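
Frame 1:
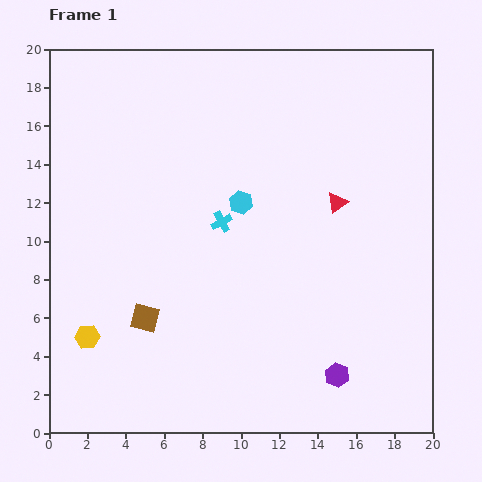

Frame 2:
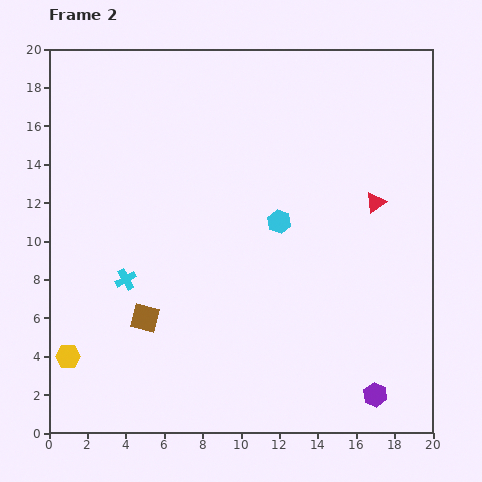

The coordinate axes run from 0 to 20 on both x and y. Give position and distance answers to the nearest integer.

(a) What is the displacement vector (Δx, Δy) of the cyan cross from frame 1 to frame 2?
(-5, -3)

The cyan cross was at (9, 11) in frame 1 and (4, 8) in frame 2.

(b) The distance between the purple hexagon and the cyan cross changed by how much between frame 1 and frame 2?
+4

Distance in frame 1: 10. Distance in frame 2: 14.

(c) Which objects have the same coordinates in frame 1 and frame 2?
the brown square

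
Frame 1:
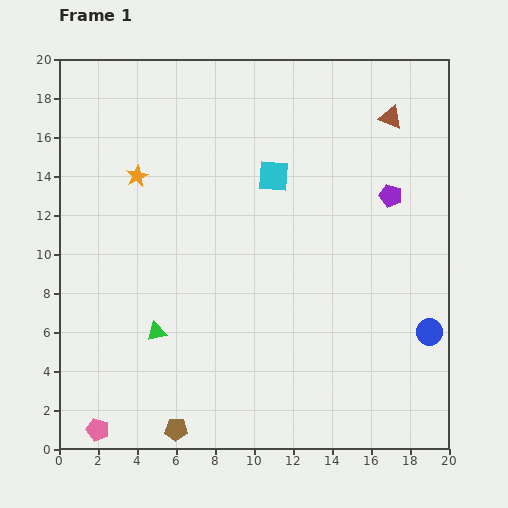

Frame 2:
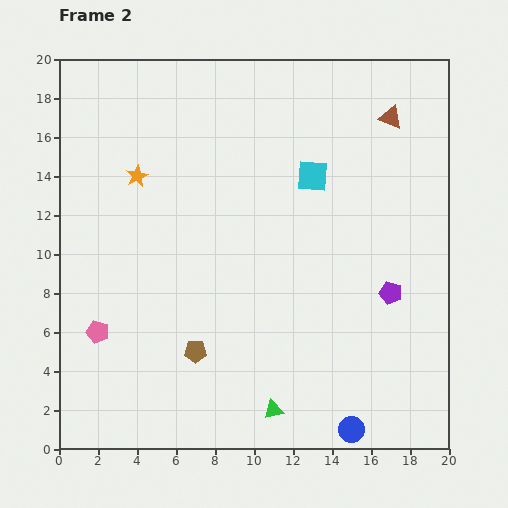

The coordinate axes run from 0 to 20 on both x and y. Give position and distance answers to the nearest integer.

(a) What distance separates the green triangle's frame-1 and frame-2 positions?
7

The green triangle moved from (5, 6) to (11, 2), a distance of √(6² + 4²) ≈ 7.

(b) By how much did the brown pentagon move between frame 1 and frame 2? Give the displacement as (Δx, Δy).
(1, 4)

The brown pentagon was at (6, 1) in frame 1 and (7, 5) in frame 2.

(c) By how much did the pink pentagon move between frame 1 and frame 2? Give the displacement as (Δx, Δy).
(0, 5)

The pink pentagon was at (2, 1) in frame 1 and (2, 6) in frame 2.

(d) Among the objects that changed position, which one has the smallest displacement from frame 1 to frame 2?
the cyan square

(moved 2)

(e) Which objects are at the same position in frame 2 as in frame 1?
the orange star, the brown triangle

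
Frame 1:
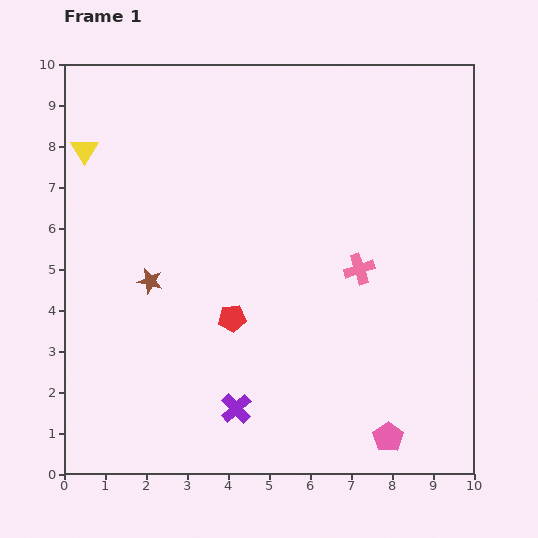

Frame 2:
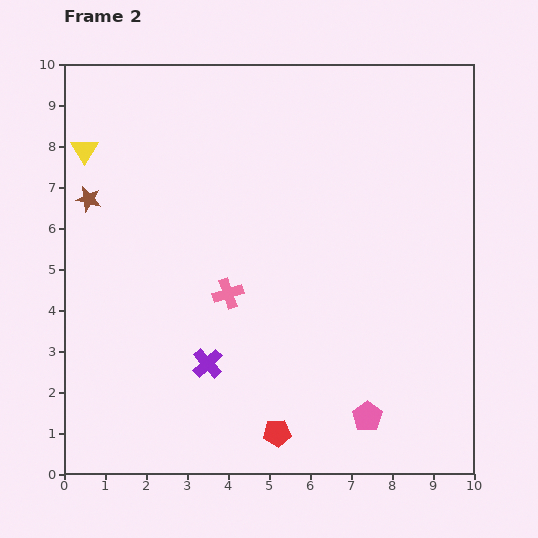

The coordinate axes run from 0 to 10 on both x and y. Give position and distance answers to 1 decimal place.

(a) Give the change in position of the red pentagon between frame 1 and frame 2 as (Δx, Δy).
(1.1, -2.8)

The red pentagon was at (4.1, 3.8) in frame 1 and (5.2, 1.0) in frame 2.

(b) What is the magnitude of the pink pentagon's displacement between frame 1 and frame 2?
0.7

The pink pentagon moved from (7.9, 0.9) to (7.4, 1.4), a distance of √(0.5² + 0.5²) ≈ 0.7.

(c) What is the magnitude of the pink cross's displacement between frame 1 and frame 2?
3.3

The pink cross moved from (7.2, 5.0) to (4.0, 4.4), a distance of √(3.2² + 0.6²) ≈ 3.3.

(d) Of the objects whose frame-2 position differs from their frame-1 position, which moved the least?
the pink pentagon

(moved 0.7)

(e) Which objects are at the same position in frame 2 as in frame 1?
the yellow triangle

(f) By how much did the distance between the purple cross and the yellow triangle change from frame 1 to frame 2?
-1.3

Distance in frame 1: 7.3. Distance in frame 2: 6.0.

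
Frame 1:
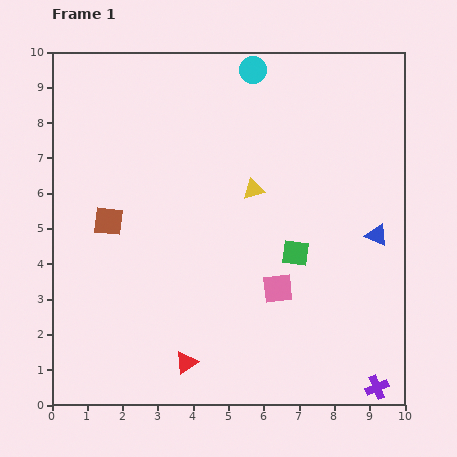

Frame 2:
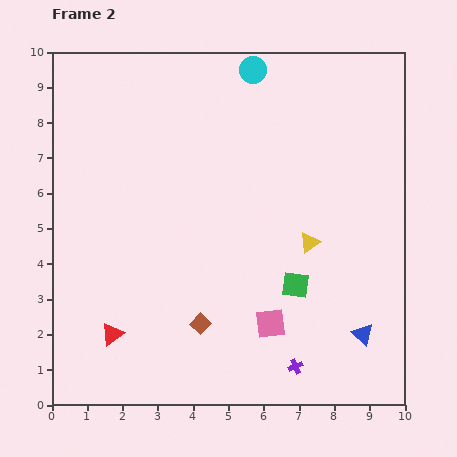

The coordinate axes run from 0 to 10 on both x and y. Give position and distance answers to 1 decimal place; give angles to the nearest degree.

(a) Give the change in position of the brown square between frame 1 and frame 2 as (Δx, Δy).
(2.6, -2.9)

The brown square was at (1.6, 5.2) in frame 1 and (4.2, 2.3) in frame 2.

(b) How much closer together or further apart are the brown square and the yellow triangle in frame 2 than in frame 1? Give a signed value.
-0.3

Distance in frame 1: 4.2. Distance in frame 2: 3.9.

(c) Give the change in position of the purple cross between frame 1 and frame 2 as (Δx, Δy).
(-2.3, 0.6)

The purple cross was at (9.2, 0.5) in frame 1 and (6.9, 1.1) in frame 2.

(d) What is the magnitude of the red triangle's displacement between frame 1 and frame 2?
2.2

The red triangle moved from (3.8, 1.2) to (1.7, 2.0), a distance of √(2.1² + 0.8²) ≈ 2.2.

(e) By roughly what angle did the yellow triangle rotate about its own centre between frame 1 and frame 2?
18° counter-clockwise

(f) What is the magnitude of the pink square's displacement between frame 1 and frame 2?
1.0

The pink square moved from (6.4, 3.3) to (6.2, 2.3), a distance of √(0.2² + 1.0²) ≈ 1.0.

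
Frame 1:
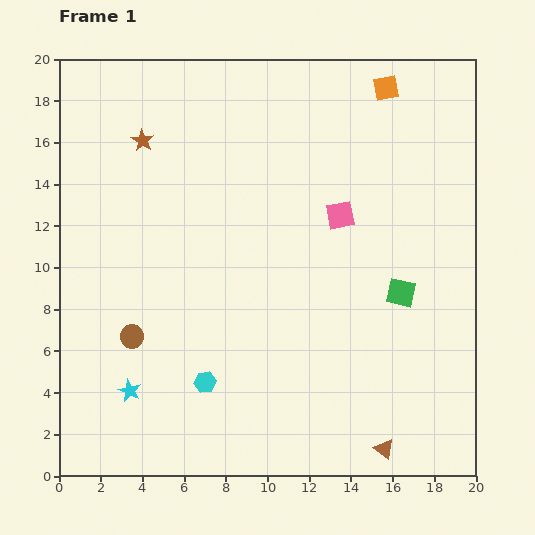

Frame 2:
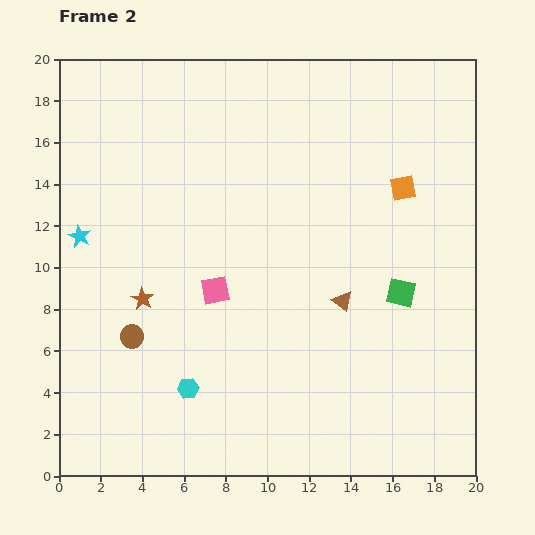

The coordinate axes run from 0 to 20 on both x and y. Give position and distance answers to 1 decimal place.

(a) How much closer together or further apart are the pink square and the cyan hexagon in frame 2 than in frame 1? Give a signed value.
-5.4

Distance in frame 1: 10.3. Distance in frame 2: 4.9.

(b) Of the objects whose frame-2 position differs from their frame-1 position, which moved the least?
the cyan hexagon

(moved 0.9)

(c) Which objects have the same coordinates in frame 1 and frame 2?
the green square, the brown circle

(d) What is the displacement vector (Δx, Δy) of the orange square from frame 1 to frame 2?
(0.8, -4.8)

The orange square was at (15.7, 18.6) in frame 1 and (16.5, 13.8) in frame 2.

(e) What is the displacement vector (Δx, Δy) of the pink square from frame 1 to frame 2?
(-6.0, -3.6)

The pink square was at (13.5, 12.5) in frame 1 and (7.5, 8.9) in frame 2.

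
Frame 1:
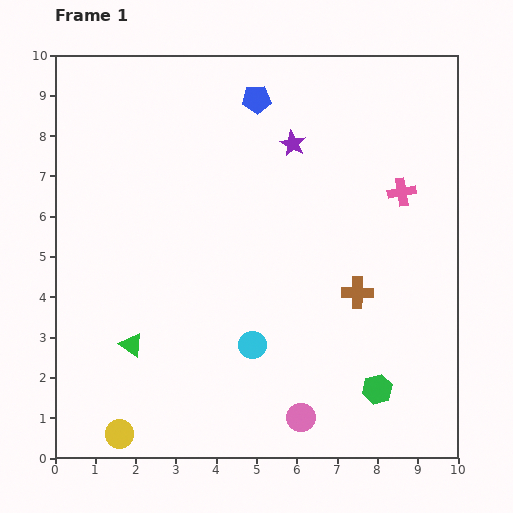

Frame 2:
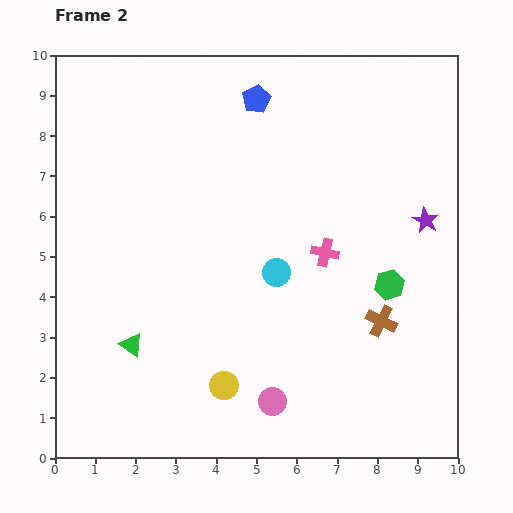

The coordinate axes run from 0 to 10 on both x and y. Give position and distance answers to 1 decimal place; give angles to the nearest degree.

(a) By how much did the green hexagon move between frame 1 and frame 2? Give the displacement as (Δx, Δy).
(0.3, 2.6)

The green hexagon was at (8.0, 1.7) in frame 1 and (8.3, 4.3) in frame 2.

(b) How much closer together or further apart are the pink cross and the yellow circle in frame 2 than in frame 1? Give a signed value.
-5.1

Distance in frame 1: 9.2. Distance in frame 2: 4.1.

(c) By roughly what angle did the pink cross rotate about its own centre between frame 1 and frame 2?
22° clockwise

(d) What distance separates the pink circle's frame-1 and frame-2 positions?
0.8

The pink circle moved from (6.1, 1.0) to (5.4, 1.4), a distance of √(0.7² + 0.4²) ≈ 0.8.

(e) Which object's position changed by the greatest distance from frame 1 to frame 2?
the purple star

(moved 3.8; next 2.9)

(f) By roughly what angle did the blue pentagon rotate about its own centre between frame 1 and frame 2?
27° counter-clockwise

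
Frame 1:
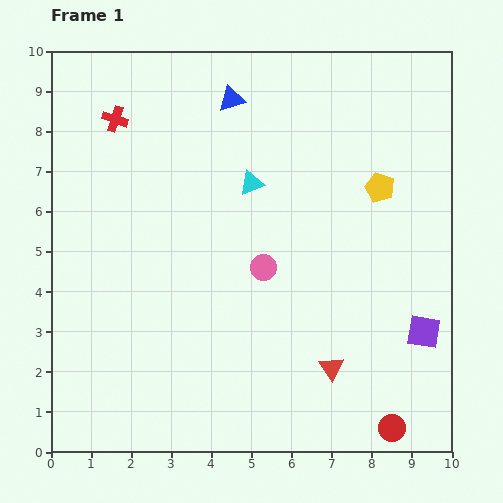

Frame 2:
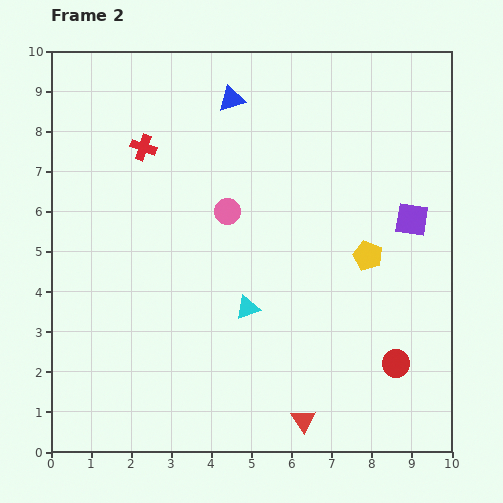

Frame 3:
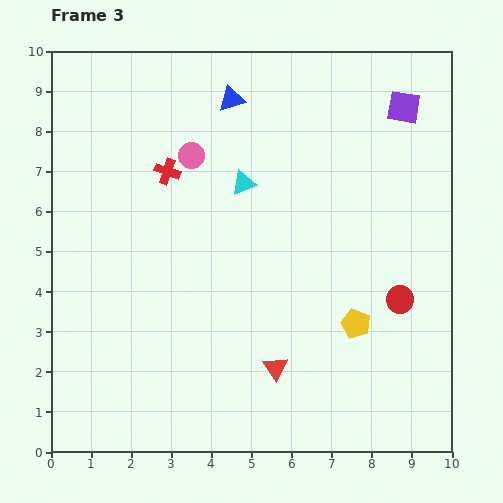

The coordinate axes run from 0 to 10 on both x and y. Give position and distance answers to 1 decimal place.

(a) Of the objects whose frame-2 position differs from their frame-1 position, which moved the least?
the red cross

(moved 1.0)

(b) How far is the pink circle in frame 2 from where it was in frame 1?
1.7

The pink circle moved from (5.3, 4.6) to (4.4, 6.0), a distance of √(0.9² + 1.4²) ≈ 1.7.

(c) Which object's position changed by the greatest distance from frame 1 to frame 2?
the cyan triangle

(moved 3.1; next 2.8)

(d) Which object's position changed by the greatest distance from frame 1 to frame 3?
the purple square

(moved 5.6; next 3.5)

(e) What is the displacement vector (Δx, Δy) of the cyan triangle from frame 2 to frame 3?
(-0.1, 3.1)

The cyan triangle was at (4.9, 3.6) in frame 2 and (4.8, 6.7) in frame 3.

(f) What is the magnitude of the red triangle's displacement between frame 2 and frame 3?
1.5

The red triangle moved from (6.3, 0.8) to (5.6, 2.1), a distance of √(0.7² + 1.3²) ≈ 1.5.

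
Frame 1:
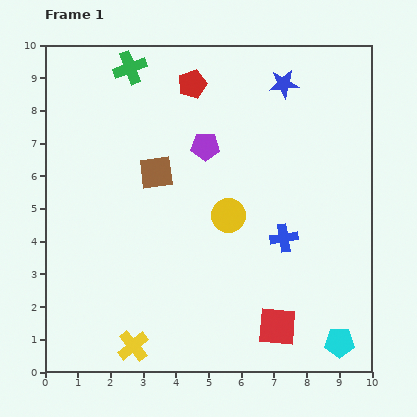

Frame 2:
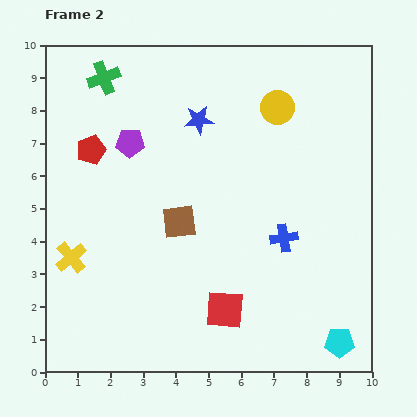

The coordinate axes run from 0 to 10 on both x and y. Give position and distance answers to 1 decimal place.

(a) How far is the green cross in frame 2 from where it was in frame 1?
0.9

The green cross moved from (2.6, 9.3) to (1.8, 9.0), a distance of √(0.8² + 0.3²) ≈ 0.9.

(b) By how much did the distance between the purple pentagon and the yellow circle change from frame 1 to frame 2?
+2.4

Distance in frame 1: 2.2. Distance in frame 2: 4.6.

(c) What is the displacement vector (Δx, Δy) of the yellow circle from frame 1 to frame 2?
(1.5, 3.3)

The yellow circle was at (5.6, 4.8) in frame 1 and (7.1, 8.1) in frame 2.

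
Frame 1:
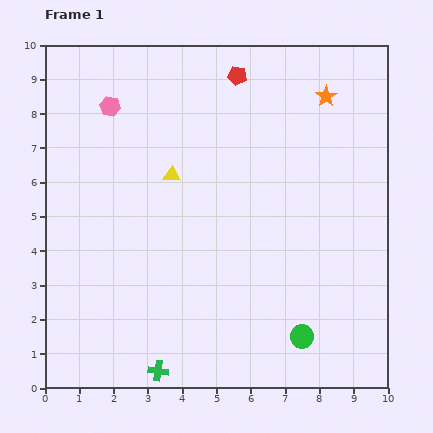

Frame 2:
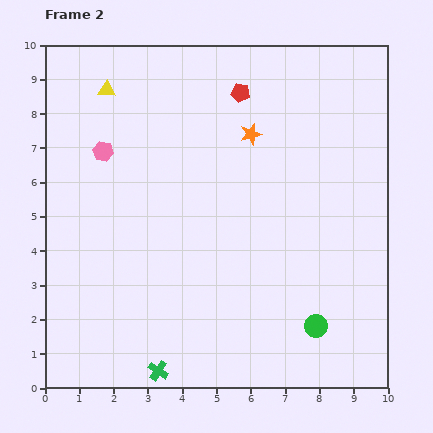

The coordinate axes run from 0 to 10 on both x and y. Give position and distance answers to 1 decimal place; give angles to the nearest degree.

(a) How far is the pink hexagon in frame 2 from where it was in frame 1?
1.3

The pink hexagon moved from (1.9, 8.2) to (1.7, 6.9), a distance of √(0.2² + 1.3²) ≈ 1.3.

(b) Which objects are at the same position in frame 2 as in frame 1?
the green cross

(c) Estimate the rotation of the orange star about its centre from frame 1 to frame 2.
20° clockwise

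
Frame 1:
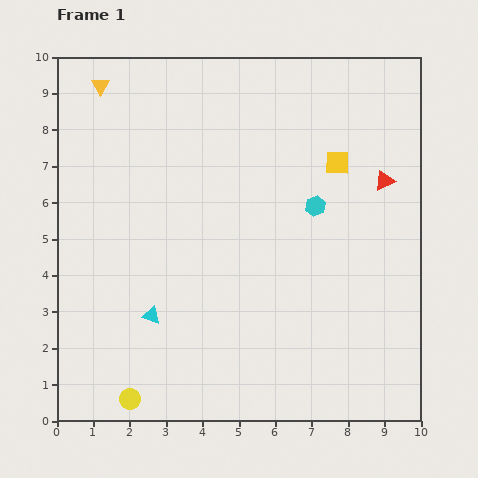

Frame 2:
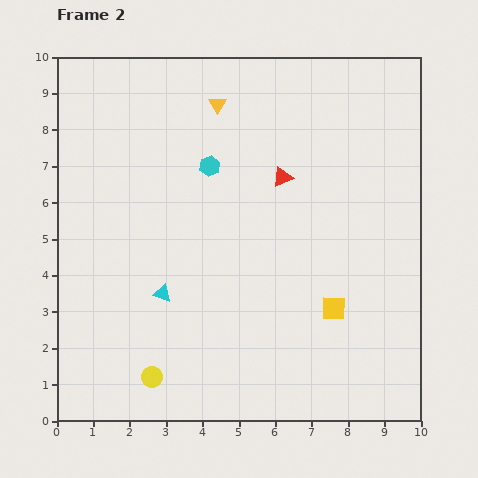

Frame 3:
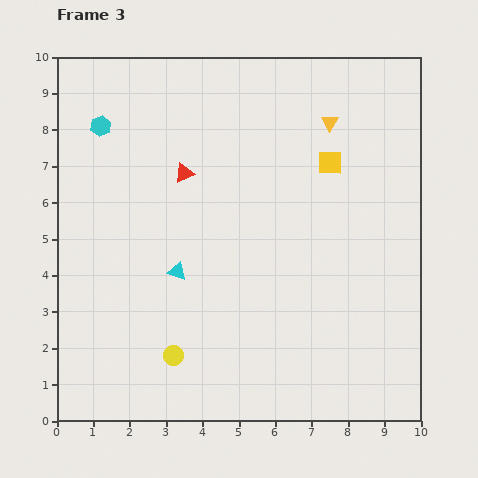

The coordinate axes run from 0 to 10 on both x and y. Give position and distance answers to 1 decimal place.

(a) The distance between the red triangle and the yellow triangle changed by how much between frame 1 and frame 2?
-5.5

Distance in frame 1: 8.2. Distance in frame 2: 2.7.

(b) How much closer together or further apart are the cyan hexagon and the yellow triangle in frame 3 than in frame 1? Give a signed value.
-0.5

Distance in frame 1: 6.8. Distance in frame 3: 6.3.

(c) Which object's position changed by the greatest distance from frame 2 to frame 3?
the yellow square

(moved 4.0; next 3.2)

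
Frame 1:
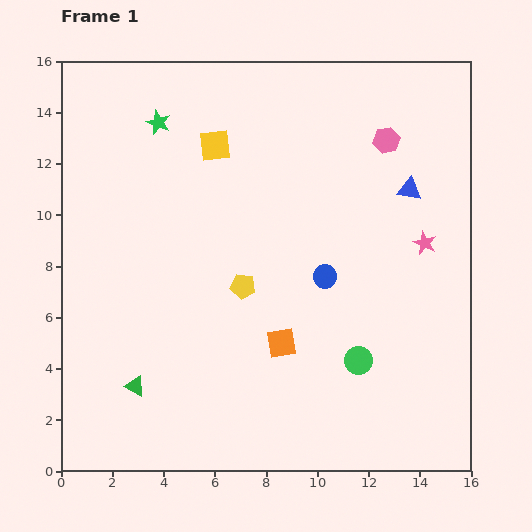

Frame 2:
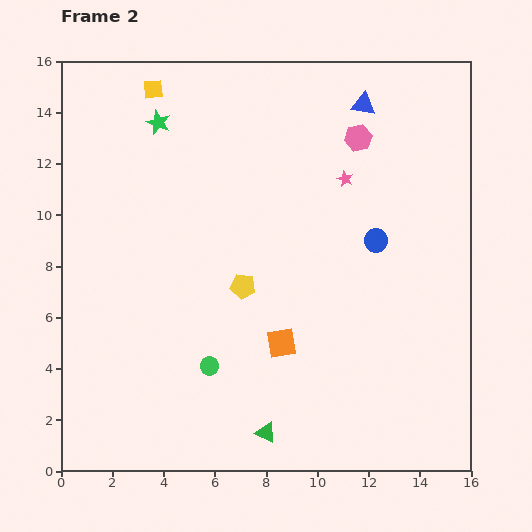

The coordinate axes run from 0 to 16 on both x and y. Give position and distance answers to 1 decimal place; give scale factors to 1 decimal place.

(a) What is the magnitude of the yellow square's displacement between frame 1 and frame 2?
3.3

The yellow square moved from (6.0, 12.7) to (3.6, 14.9), a distance of √(2.4² + 2.2²) ≈ 3.3.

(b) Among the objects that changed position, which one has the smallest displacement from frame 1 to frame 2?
the pink hexagon

(moved 1.1)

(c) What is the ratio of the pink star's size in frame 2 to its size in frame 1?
0.7×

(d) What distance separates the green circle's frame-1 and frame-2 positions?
5.8

The green circle moved from (11.6, 4.3) to (5.8, 4.1), a distance of √(5.8² + 0.2²) ≈ 5.8.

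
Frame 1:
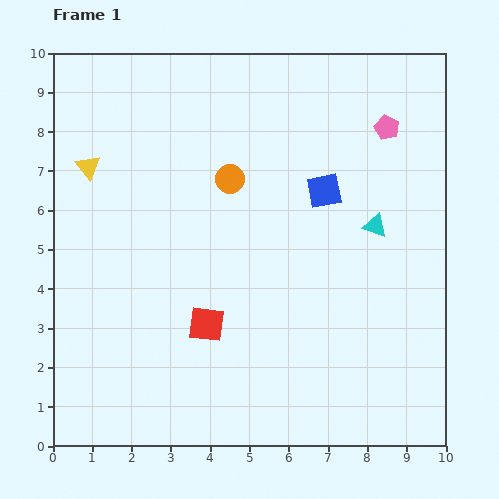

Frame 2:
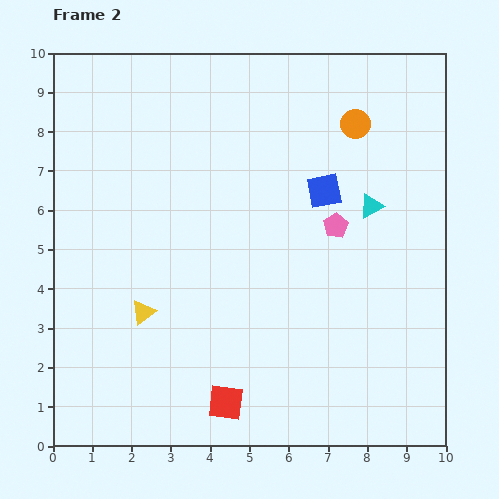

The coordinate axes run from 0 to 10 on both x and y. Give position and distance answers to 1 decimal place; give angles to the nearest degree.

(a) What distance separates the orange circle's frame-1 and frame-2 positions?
3.5

The orange circle moved from (4.5, 6.8) to (7.7, 8.2), a distance of √(3.2² + 1.4²) ≈ 3.5.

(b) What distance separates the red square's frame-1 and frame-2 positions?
2.1

The red square moved from (3.9, 3.1) to (4.4, 1.1), a distance of √(0.5² + 2.0²) ≈ 2.1.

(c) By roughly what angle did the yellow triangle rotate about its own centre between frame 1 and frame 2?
31° clockwise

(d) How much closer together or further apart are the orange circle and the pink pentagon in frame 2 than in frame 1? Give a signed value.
-1.6

Distance in frame 1: 4.2. Distance in frame 2: 2.6.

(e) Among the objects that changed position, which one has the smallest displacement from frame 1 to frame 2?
the cyan triangle

(moved 0.5)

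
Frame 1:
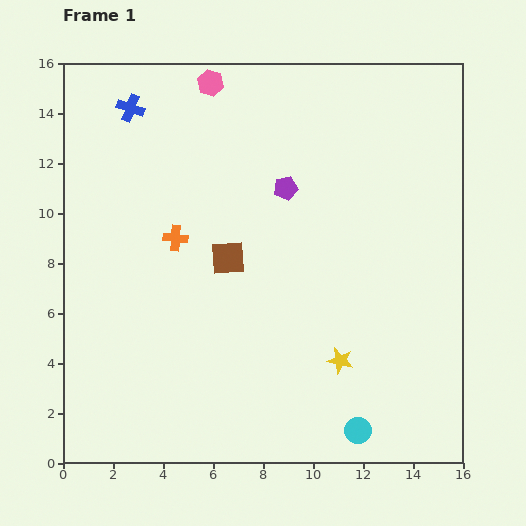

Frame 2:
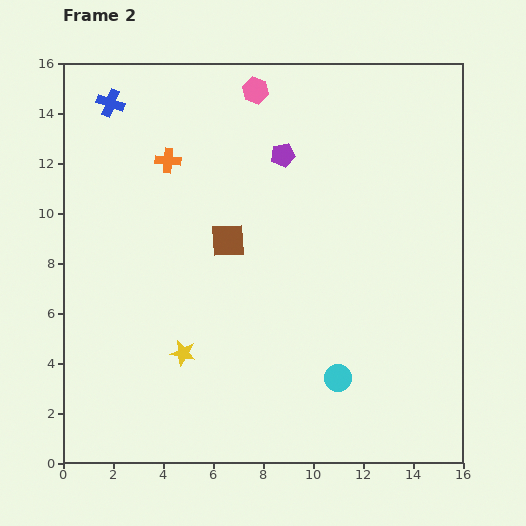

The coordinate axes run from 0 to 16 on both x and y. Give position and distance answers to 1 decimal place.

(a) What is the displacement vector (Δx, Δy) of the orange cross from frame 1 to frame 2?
(-0.3, 3.1)

The orange cross was at (4.5, 9.0) in frame 1 and (4.2, 12.1) in frame 2.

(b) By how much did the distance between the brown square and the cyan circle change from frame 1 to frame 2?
-1.6

Distance in frame 1: 8.6. Distance in frame 2: 7.0.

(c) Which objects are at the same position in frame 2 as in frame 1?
none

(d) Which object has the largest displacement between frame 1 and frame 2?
the yellow star

(moved 6.3; next 3.1)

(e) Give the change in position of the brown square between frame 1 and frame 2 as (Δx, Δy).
(0.0, 0.7)

The brown square was at (6.6, 8.2) in frame 1 and (6.6, 8.9) in frame 2.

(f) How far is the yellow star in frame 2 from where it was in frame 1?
6.3

The yellow star moved from (11.1, 4.1) to (4.8, 4.4), a distance of √(6.3² + 0.3²) ≈ 6.3.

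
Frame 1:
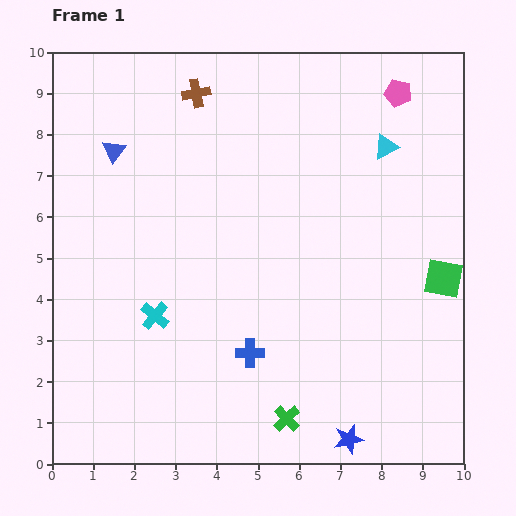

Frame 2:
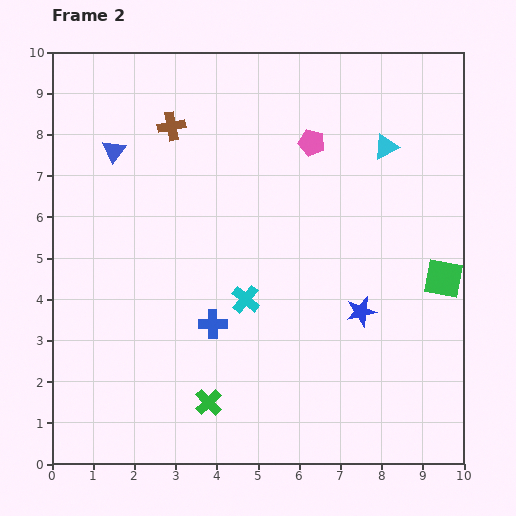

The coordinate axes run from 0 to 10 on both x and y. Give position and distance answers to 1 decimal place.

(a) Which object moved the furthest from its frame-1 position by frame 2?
the blue star

(moved 3.1; next 2.4)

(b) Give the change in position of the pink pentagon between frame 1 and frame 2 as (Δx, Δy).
(-2.1, -1.2)

The pink pentagon was at (8.4, 9.0) in frame 1 and (6.3, 7.8) in frame 2.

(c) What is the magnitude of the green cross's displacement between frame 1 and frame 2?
1.9

The green cross moved from (5.7, 1.1) to (3.8, 1.5), a distance of √(1.9² + 0.4²) ≈ 1.9.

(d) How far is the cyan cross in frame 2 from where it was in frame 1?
2.2

The cyan cross moved from (2.5, 3.6) to (4.7, 4.0), a distance of √(2.2² + 0.4²) ≈ 2.2.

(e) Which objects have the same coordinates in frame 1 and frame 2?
the blue triangle, the green square, the cyan triangle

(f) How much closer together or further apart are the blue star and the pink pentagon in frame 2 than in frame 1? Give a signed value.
-4.2

Distance in frame 1: 8.5. Distance in frame 2: 4.3.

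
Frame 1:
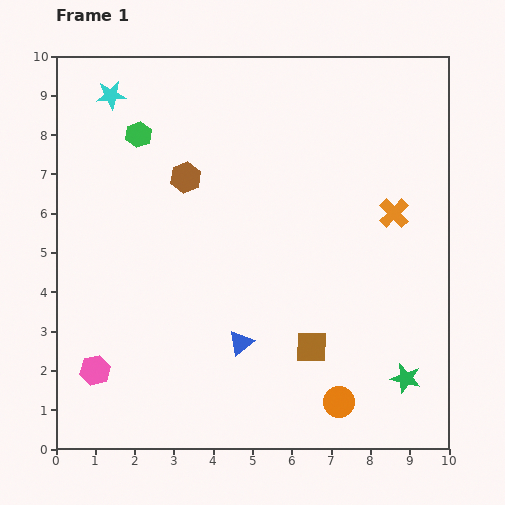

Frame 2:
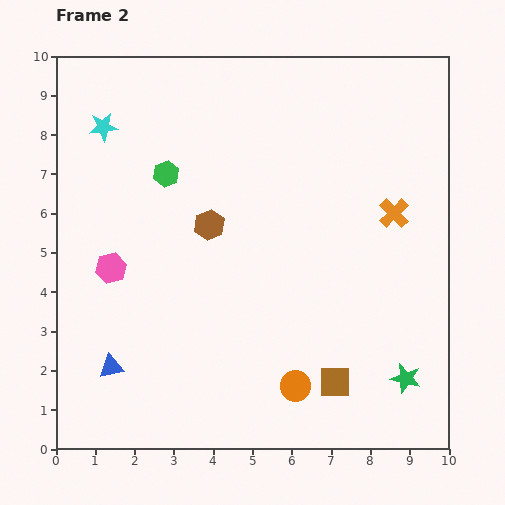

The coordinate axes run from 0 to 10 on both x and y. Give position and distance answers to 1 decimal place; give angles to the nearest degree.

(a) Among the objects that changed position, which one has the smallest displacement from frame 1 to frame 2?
the cyan star

(moved 0.8)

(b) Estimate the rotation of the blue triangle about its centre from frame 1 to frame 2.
29° clockwise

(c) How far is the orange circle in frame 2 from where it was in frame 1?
1.2

The orange circle moved from (7.2, 1.2) to (6.1, 1.6), a distance of √(1.1² + 0.4²) ≈ 1.2.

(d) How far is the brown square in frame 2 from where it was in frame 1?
1.1

The brown square moved from (6.5, 2.6) to (7.1, 1.7), a distance of √(0.6² + 0.9²) ≈ 1.1.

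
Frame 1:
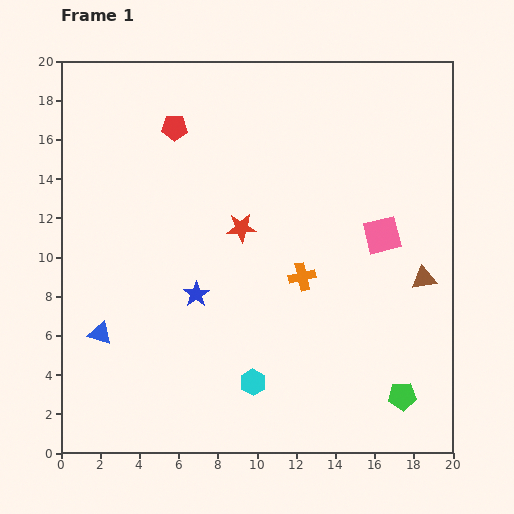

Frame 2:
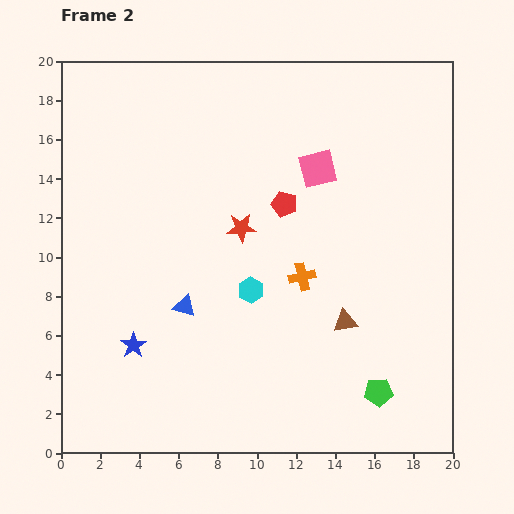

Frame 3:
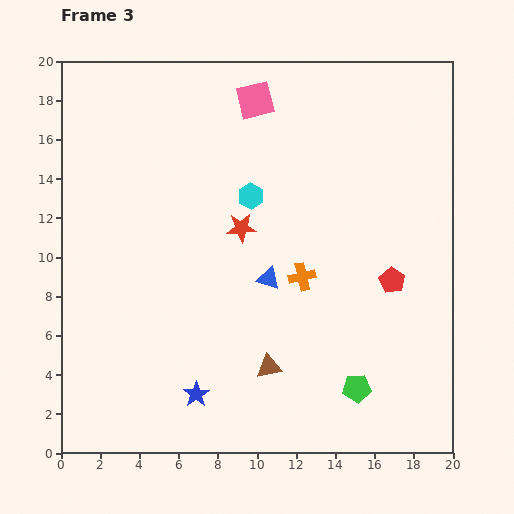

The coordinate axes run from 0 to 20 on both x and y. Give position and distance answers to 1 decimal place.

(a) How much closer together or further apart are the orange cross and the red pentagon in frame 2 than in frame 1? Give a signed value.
-6.2

Distance in frame 1: 10.0. Distance in frame 2: 3.8.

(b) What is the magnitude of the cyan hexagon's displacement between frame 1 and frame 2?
4.7

The cyan hexagon moved from (9.8, 3.6) to (9.7, 8.3), a distance of √(0.1² + 4.7²) ≈ 4.7.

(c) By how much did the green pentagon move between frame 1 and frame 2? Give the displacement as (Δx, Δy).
(-1.2, 0.2)

The green pentagon was at (17.4, 2.9) in frame 1 and (16.2, 3.1) in frame 2.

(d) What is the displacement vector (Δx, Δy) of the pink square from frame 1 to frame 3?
(-6.5, 6.9)

The pink square was at (16.4, 11.1) in frame 1 and (9.9, 18.0) in frame 3.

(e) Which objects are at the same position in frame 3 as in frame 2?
the red star, the orange cross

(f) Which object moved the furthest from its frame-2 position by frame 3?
the red pentagon

(moved 6.7; next 4.8)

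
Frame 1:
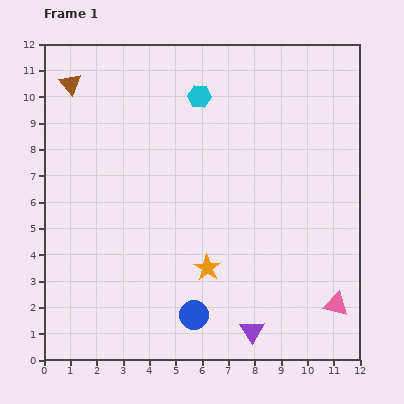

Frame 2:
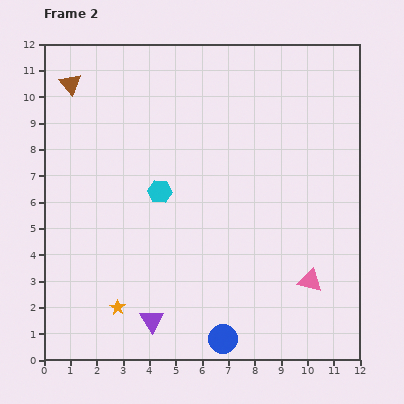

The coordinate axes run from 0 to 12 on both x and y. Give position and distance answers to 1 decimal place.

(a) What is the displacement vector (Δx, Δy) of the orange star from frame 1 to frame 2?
(-3.4, -1.5)

The orange star was at (6.2, 3.5) in frame 1 and (2.8, 2.0) in frame 2.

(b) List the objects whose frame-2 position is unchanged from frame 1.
the brown triangle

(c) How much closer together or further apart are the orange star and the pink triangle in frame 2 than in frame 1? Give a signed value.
+2.3

Distance in frame 1: 5.1. Distance in frame 2: 7.4.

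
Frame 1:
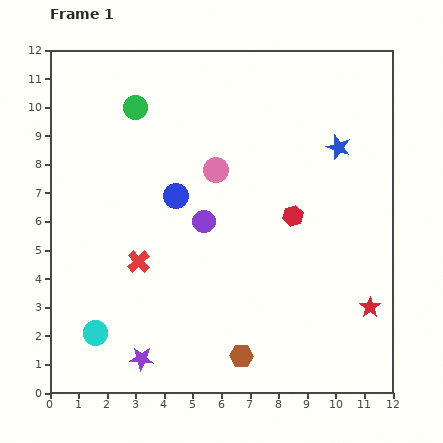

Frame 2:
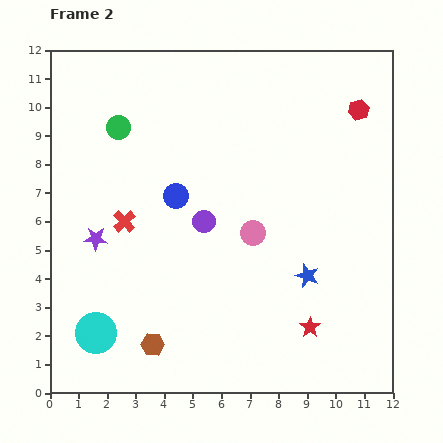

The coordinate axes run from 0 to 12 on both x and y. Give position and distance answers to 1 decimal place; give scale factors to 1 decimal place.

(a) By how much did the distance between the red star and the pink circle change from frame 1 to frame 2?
-3.3

Distance in frame 1: 7.2. Distance in frame 2: 3.9.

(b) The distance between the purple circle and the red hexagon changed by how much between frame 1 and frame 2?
+3.6

Distance in frame 1: 3.1. Distance in frame 2: 6.7.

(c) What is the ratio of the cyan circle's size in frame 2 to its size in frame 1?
1.7×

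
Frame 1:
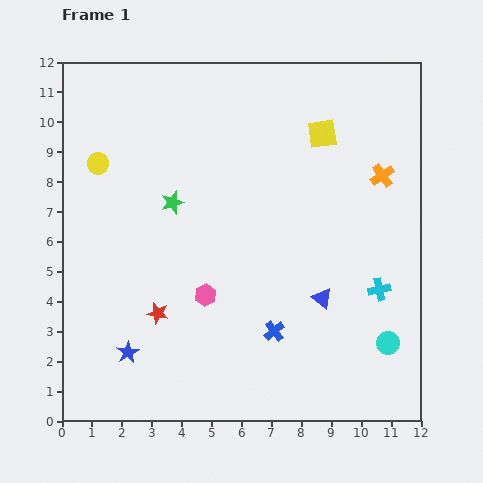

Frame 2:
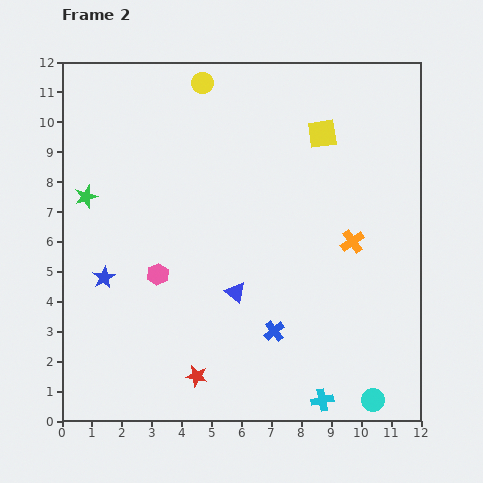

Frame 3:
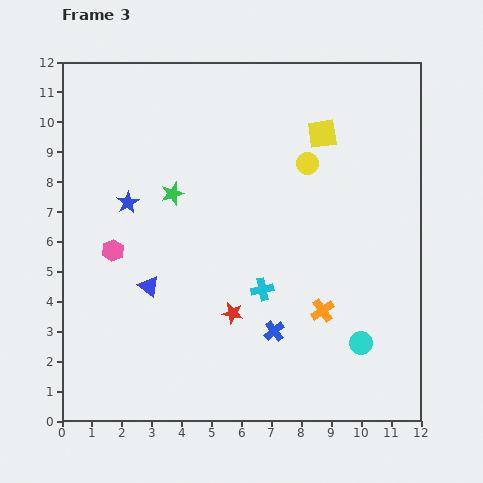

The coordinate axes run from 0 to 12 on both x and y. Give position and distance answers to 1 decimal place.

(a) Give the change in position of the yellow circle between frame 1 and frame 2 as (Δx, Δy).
(3.5, 2.7)

The yellow circle was at (1.2, 8.6) in frame 1 and (4.7, 11.3) in frame 2.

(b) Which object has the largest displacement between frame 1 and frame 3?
the yellow circle

(moved 7.0; next 5.8)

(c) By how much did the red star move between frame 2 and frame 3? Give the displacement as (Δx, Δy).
(1.2, 2.1)

The red star was at (4.5, 1.5) in frame 2 and (5.7, 3.6) in frame 3.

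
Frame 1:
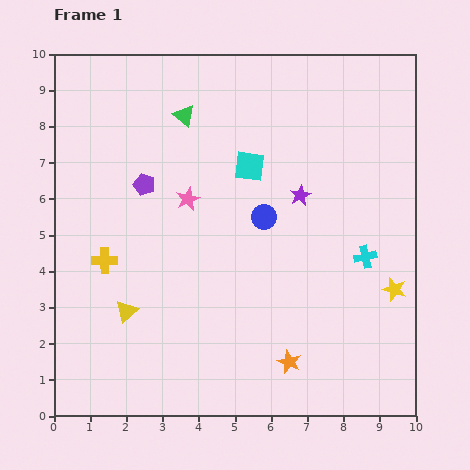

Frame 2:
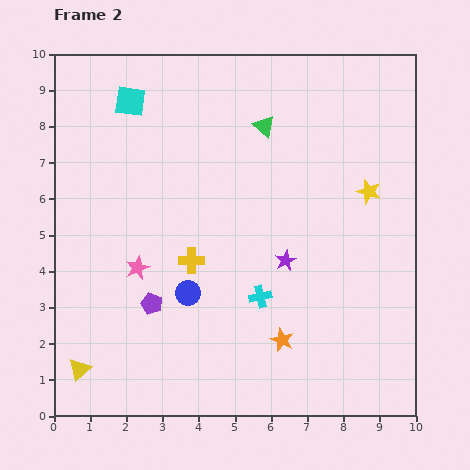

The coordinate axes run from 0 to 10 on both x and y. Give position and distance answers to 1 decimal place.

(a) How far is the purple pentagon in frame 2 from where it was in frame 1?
3.3

The purple pentagon moved from (2.5, 6.4) to (2.7, 3.1), a distance of √(0.2² + 3.3²) ≈ 3.3.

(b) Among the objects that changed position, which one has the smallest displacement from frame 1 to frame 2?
the orange star

(moved 0.6)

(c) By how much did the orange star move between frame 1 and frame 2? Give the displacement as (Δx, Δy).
(-0.2, 0.6)

The orange star was at (6.5, 1.5) in frame 1 and (6.3, 2.1) in frame 2.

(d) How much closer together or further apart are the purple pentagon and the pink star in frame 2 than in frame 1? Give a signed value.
-0.2

Distance in frame 1: 1.3. Distance in frame 2: 1.1.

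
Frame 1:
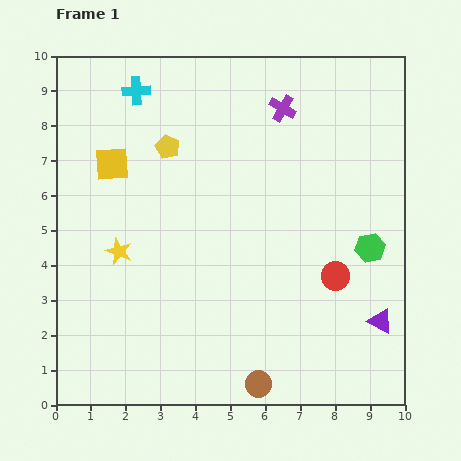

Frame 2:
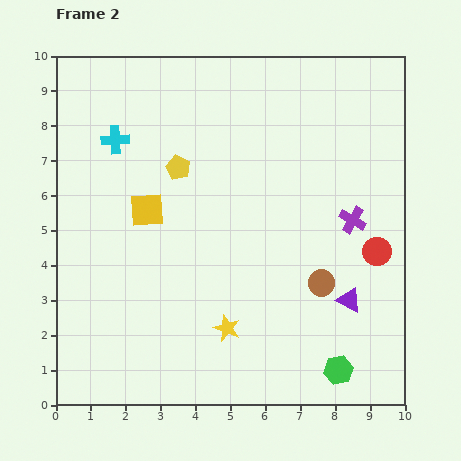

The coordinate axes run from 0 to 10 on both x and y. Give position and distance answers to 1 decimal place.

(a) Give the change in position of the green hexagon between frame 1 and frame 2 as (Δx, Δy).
(-0.9, -3.5)

The green hexagon was at (9.0, 4.5) in frame 1 and (8.1, 1.0) in frame 2.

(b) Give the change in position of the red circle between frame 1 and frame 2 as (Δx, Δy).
(1.2, 0.7)

The red circle was at (8.0, 3.7) in frame 1 and (9.2, 4.4) in frame 2.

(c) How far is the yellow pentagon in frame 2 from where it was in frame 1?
0.7

The yellow pentagon moved from (3.2, 7.4) to (3.5, 6.8), a distance of √(0.3² + 0.6²) ≈ 0.7.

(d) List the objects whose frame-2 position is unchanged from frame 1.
none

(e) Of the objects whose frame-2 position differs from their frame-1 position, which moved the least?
the yellow pentagon

(moved 0.7)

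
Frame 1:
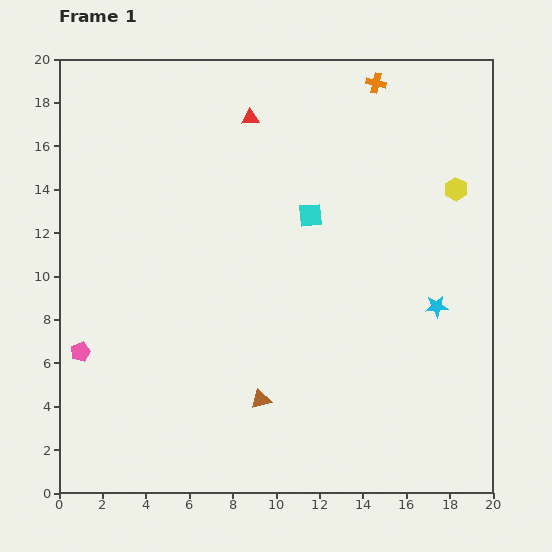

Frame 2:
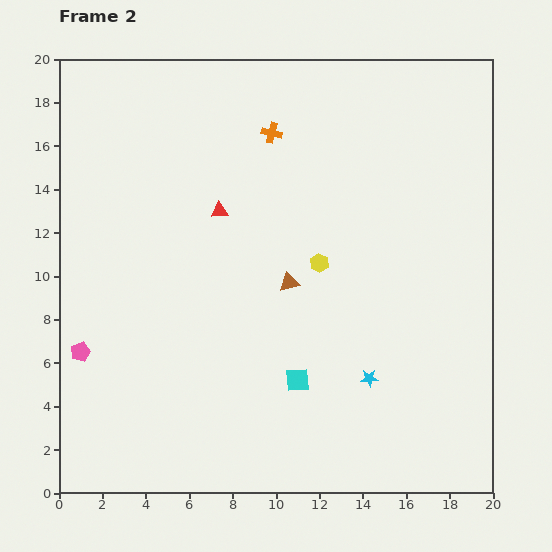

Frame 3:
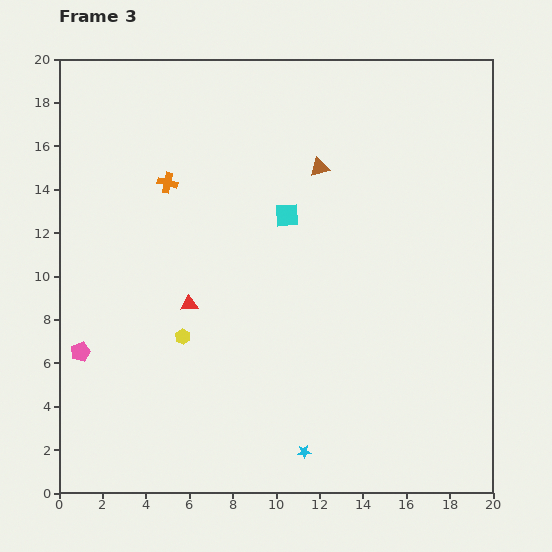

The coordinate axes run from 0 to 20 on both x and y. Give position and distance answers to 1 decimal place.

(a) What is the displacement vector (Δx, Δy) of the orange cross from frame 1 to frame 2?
(-4.8, -2.3)

The orange cross was at (14.6, 18.9) in frame 1 and (9.8, 16.6) in frame 2.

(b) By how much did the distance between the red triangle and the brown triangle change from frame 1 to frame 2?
-8.4

Distance in frame 1: 13.0. Distance in frame 2: 4.6.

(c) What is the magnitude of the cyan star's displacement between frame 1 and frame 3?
9.1

The cyan star moved from (17.4, 8.6) to (11.3, 1.9), a distance of √(6.1² + 6.7²) ≈ 9.1.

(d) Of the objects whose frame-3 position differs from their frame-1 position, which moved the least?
the cyan square

(moved 1.1)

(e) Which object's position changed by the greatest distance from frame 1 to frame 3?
the yellow hexagon

(moved 14.3; next 11.0)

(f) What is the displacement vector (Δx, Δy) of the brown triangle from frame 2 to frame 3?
(1.4, 5.3)

The brown triangle was at (10.6, 9.7) in frame 2 and (12.0, 15.0) in frame 3.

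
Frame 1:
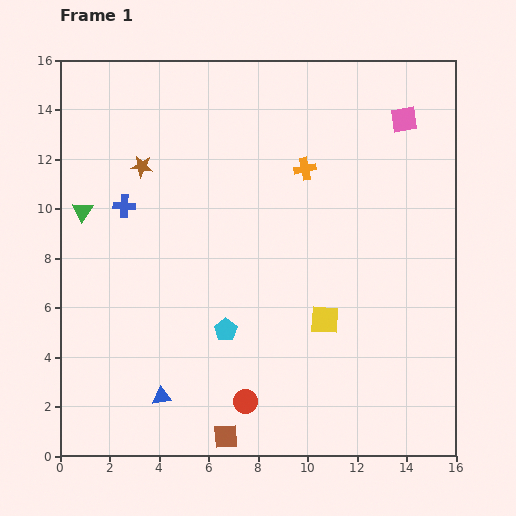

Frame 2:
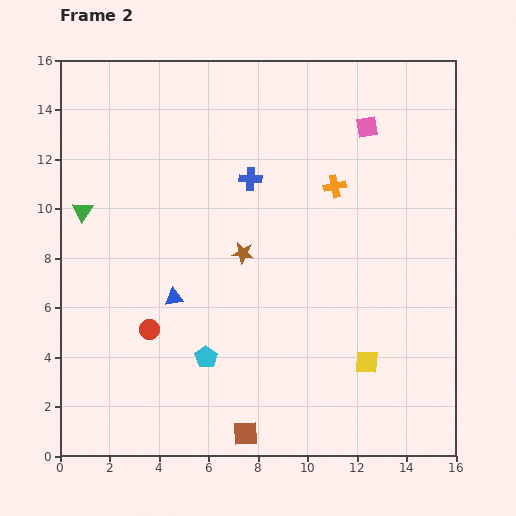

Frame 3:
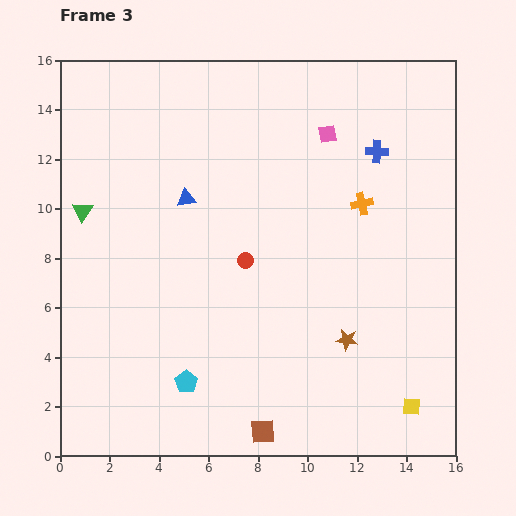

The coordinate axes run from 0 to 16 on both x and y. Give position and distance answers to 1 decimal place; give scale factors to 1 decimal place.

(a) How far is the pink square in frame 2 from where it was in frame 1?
1.5

The pink square moved from (13.9, 13.6) to (12.4, 13.3), a distance of √(1.5² + 0.3²) ≈ 1.5.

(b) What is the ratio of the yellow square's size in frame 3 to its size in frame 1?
0.6×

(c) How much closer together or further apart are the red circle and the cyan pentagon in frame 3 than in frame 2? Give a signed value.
+3.0

Distance in frame 2: 2.5. Distance in frame 3: 5.5.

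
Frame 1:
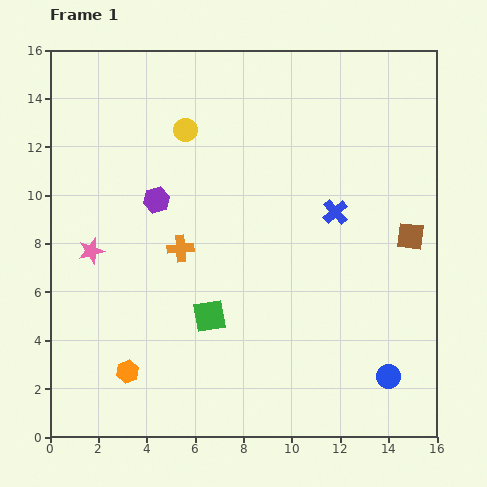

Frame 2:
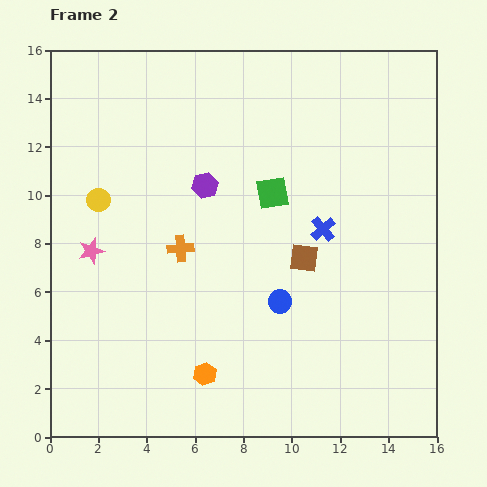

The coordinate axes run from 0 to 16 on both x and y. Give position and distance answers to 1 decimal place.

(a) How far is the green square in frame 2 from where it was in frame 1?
5.7

The green square moved from (6.6, 5.0) to (9.2, 10.1), a distance of √(2.6² + 5.1²) ≈ 5.7.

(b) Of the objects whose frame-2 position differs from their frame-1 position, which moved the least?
the blue cross

(moved 0.9)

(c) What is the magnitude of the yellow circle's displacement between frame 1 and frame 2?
4.6

The yellow circle moved from (5.6, 12.7) to (2.0, 9.8), a distance of √(3.6² + 2.9²) ≈ 4.6.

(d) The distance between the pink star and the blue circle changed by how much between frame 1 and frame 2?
-5.3

Distance in frame 1: 13.4. Distance in frame 2: 8.1.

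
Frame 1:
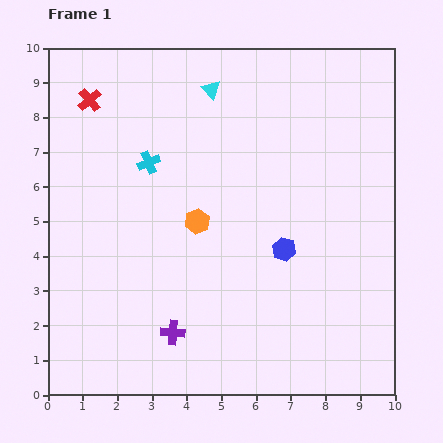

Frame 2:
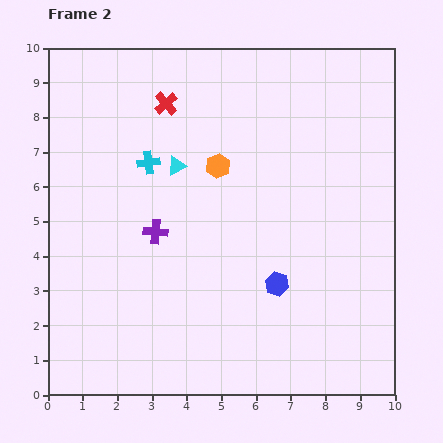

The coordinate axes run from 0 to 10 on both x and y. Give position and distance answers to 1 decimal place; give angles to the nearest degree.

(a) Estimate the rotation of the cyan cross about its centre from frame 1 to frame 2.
15° clockwise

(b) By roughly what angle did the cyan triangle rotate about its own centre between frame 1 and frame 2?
46° clockwise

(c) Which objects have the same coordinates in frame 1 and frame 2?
the cyan cross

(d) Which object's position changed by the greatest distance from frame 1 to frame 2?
the purple cross

(moved 2.9; next 2.4)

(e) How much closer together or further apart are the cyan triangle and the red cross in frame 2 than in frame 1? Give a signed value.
-1.7

Distance in frame 1: 3.5. Distance in frame 2: 1.8.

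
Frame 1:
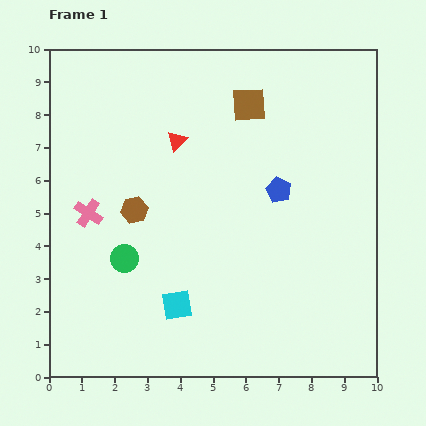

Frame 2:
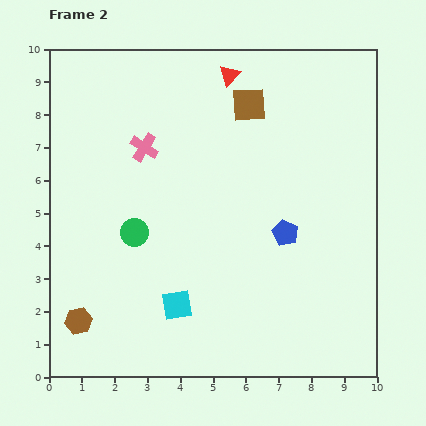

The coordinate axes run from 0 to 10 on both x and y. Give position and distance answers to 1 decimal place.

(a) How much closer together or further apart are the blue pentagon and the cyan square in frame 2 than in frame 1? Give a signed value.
-0.7

Distance in frame 1: 4.7. Distance in frame 2: 4.0.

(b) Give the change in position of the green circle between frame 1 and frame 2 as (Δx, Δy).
(0.3, 0.8)

The green circle was at (2.3, 3.6) in frame 1 and (2.6, 4.4) in frame 2.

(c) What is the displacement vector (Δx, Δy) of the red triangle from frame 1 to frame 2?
(1.6, 2.0)

The red triangle was at (3.9, 7.2) in frame 1 and (5.5, 9.2) in frame 2.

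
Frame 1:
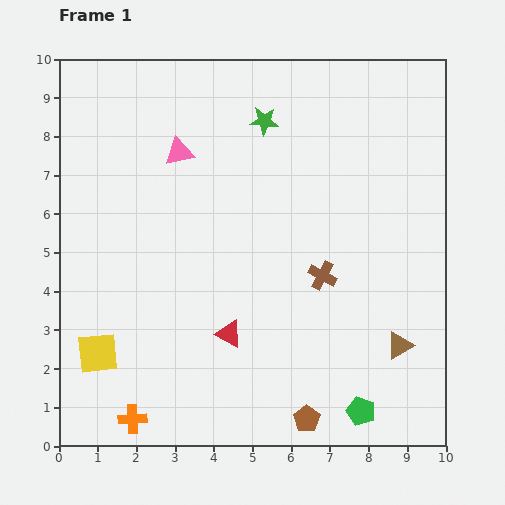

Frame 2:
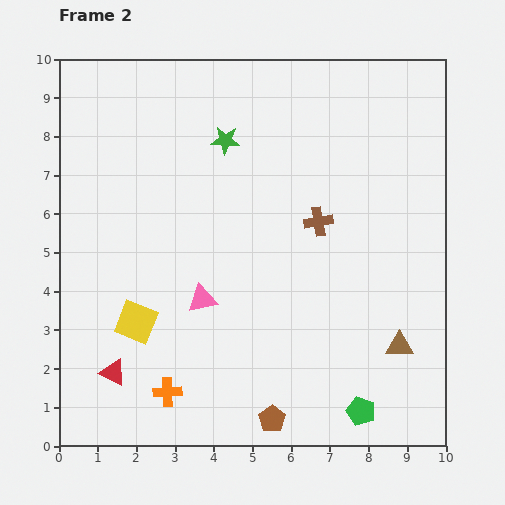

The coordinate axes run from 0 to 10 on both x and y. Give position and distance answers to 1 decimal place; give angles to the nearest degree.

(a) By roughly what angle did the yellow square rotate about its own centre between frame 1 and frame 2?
28° clockwise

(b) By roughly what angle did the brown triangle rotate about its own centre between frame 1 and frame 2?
31° clockwise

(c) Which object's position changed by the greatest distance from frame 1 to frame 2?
the pink triangle

(moved 3.8; next 3.2)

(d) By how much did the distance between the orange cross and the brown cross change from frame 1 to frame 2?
-0.2

Distance in frame 1: 6.1. Distance in frame 2: 5.9.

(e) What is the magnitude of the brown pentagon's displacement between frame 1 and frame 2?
0.9

The brown pentagon moved from (6.4, 0.7) to (5.5, 0.7), a distance of √(0.9² + 0.0²) ≈ 0.9.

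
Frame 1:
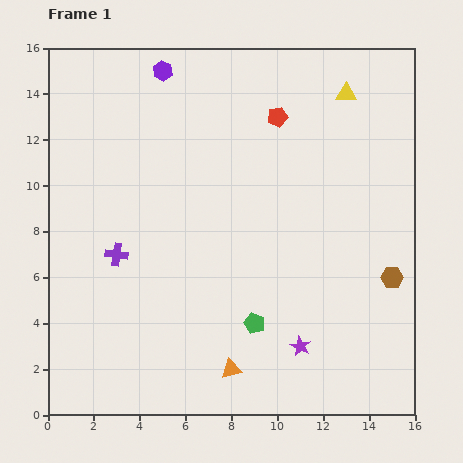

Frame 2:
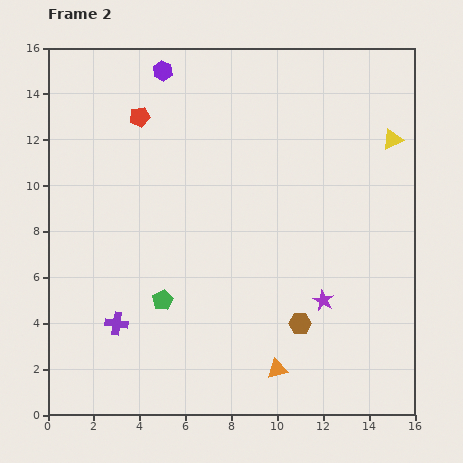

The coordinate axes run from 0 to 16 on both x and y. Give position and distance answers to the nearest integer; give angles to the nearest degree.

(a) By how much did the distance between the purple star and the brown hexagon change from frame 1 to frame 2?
-4

Distance in frame 1: 5. Distance in frame 2: 1.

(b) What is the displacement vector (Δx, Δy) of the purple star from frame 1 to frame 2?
(1, 2)

The purple star was at (11, 3) in frame 1 and (12, 5) in frame 2.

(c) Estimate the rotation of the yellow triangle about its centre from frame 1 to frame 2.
25° counter-clockwise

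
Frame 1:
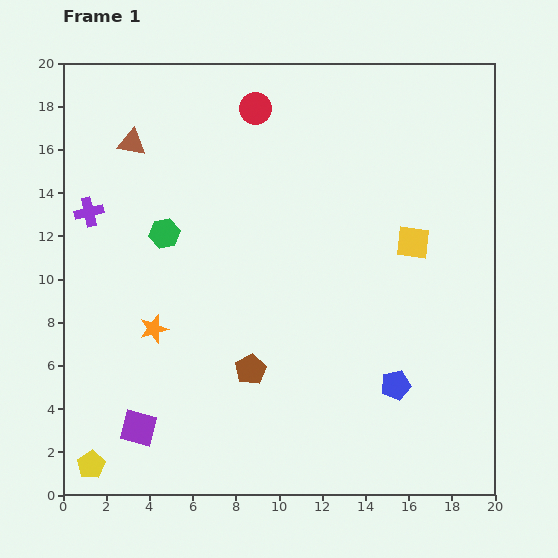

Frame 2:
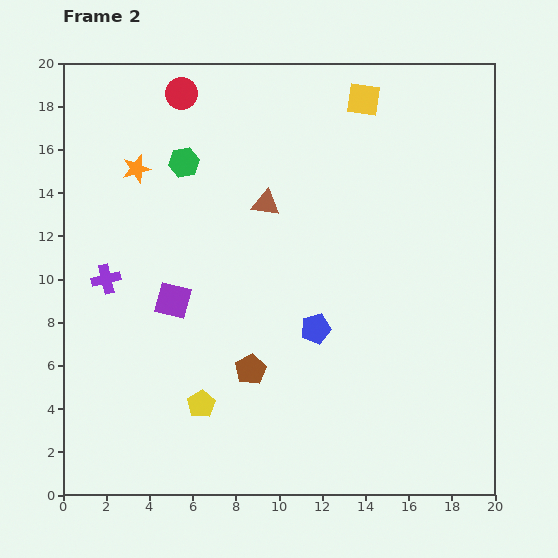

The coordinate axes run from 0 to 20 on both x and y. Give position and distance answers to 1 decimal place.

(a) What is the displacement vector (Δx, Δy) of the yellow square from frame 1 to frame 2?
(-2.3, 6.6)

The yellow square was at (16.2, 11.7) in frame 1 and (13.9, 18.3) in frame 2.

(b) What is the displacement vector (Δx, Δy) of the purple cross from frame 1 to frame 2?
(0.8, -3.1)

The purple cross was at (1.2, 13.1) in frame 1 and (2.0, 10.0) in frame 2.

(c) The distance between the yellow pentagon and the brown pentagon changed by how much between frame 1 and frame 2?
-5.8

Distance in frame 1: 8.6. Distance in frame 2: 2.8.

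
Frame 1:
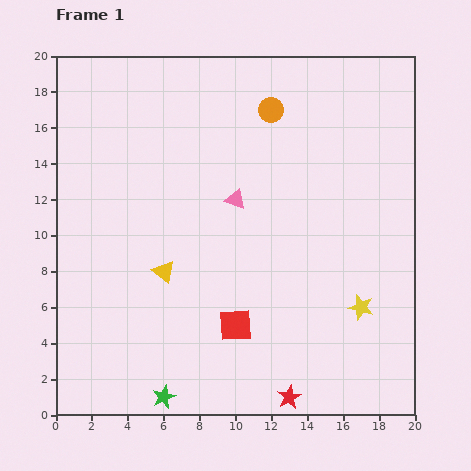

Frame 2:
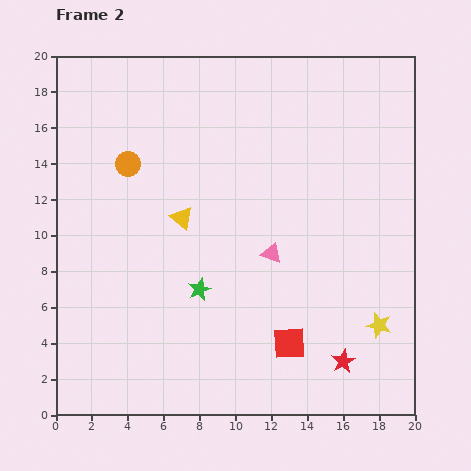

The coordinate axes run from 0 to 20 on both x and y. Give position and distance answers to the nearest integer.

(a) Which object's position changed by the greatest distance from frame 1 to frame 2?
the orange circle

(moved 9; next 6)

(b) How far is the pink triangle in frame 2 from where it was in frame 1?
4

The pink triangle moved from (10, 12) to (12, 9), a distance of √(2² + 3²) ≈ 4.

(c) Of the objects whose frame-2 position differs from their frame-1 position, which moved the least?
the yellow star

(moved 1)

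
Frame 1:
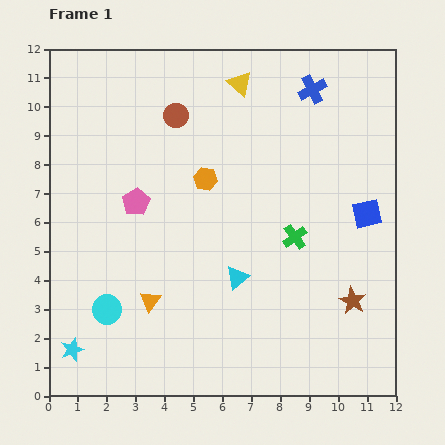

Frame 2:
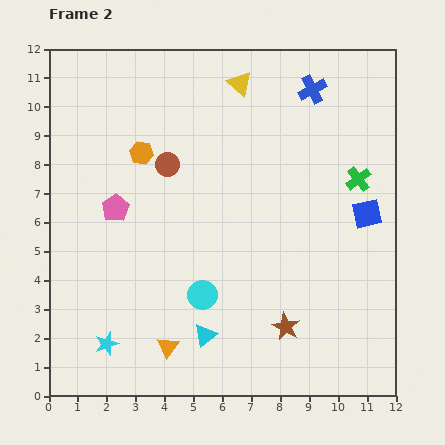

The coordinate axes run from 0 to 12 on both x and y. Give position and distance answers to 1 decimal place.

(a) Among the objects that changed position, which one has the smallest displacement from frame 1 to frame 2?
the pink pentagon

(moved 0.7)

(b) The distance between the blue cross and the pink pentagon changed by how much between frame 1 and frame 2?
+0.7

Distance in frame 1: 7.2. Distance in frame 2: 7.9.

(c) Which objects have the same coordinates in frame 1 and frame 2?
the blue cross, the yellow triangle, the blue square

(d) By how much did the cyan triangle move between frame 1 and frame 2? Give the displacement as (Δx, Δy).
(-1.1, -2.0)

The cyan triangle was at (6.5, 4.1) in frame 1 and (5.4, 2.1) in frame 2.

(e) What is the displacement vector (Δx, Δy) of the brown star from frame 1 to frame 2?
(-2.3, -0.9)

The brown star was at (10.5, 3.3) in frame 1 and (8.2, 2.4) in frame 2.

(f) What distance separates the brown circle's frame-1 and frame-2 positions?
1.7

The brown circle moved from (4.4, 9.7) to (4.1, 8.0), a distance of √(0.3² + 1.7²) ≈ 1.7.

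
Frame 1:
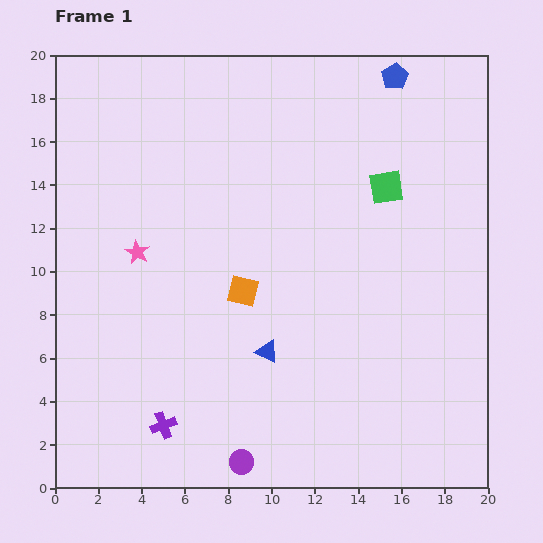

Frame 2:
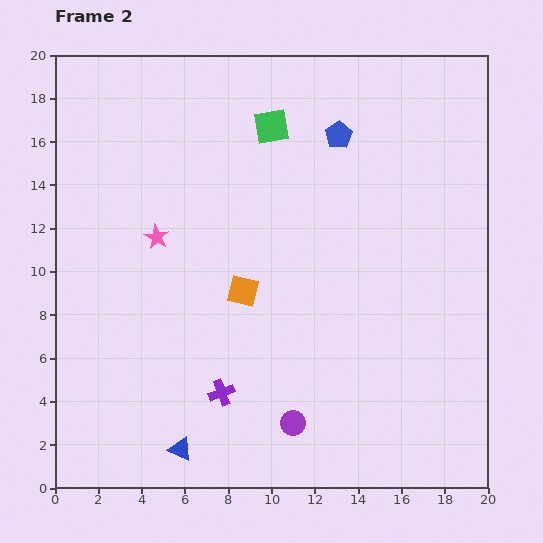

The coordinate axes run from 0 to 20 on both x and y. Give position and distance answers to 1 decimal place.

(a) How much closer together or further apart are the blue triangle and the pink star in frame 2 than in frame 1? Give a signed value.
+2.3

Distance in frame 1: 7.6. Distance in frame 2: 9.9.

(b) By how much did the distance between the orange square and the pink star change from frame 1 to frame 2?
-0.5

Distance in frame 1: 5.2. Distance in frame 2: 4.7.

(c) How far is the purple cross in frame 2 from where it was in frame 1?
3.1

The purple cross moved from (5.0, 2.9) to (7.7, 4.4), a distance of √(2.7² + 1.5²) ≈ 3.1.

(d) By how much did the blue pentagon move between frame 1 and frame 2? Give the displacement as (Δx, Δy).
(-2.6, -2.7)

The blue pentagon was at (15.7, 19.0) in frame 1 and (13.1, 16.3) in frame 2.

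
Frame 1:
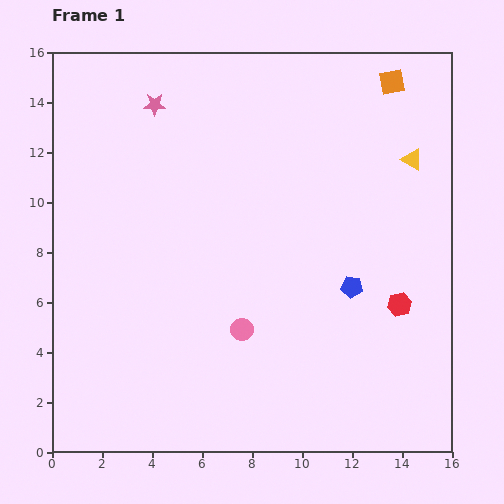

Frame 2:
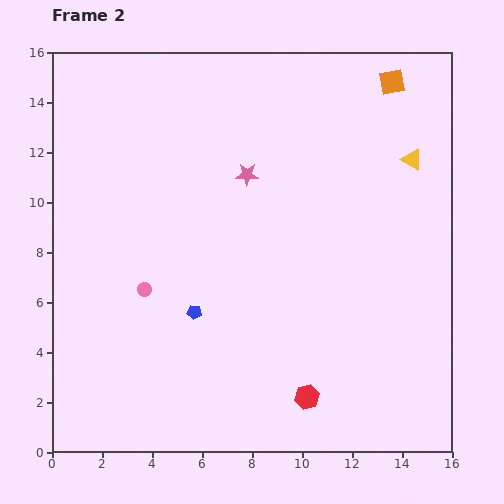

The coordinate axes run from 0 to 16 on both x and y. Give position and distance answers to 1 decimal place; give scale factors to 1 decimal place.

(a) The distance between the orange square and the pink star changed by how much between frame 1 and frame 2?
-2.6

Distance in frame 1: 9.5. Distance in frame 2: 6.9.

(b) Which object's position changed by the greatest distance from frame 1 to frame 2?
the blue pentagon

(moved 6.4; next 5.2)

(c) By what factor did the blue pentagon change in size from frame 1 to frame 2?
0.7×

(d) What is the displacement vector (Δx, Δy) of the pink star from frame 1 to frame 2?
(3.7, -2.8)

The pink star was at (4.1, 13.9) in frame 1 and (7.8, 11.1) in frame 2.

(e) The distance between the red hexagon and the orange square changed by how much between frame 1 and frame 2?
+4.2

Distance in frame 1: 8.9. Distance in frame 2: 13.1.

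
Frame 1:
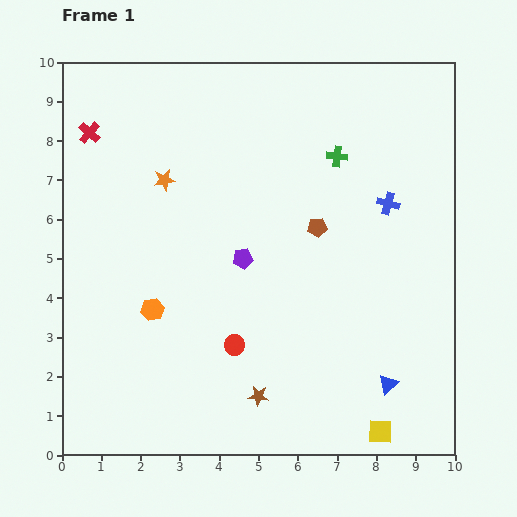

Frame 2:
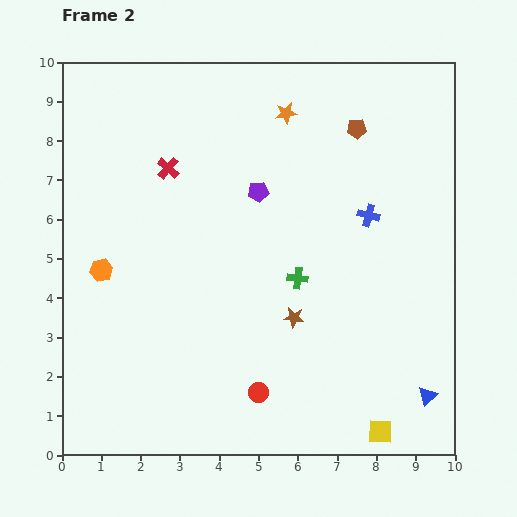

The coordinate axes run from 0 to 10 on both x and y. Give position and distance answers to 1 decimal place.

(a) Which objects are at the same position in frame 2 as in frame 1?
the yellow square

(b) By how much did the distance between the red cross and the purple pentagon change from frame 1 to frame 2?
-2.6

Distance in frame 1: 5.0. Distance in frame 2: 2.4.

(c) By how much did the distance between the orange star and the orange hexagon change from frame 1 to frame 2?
+2.9

Distance in frame 1: 3.3. Distance in frame 2: 6.2.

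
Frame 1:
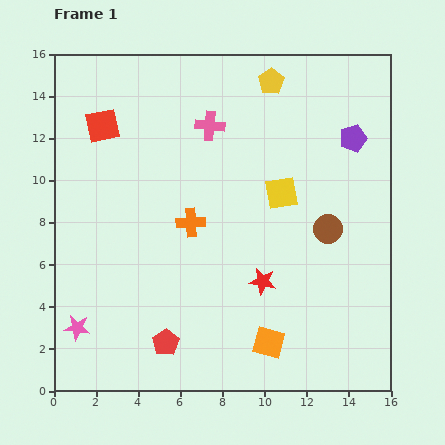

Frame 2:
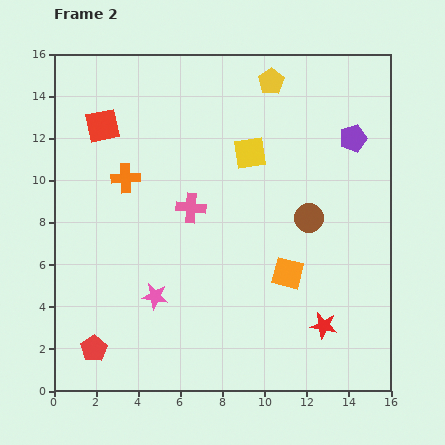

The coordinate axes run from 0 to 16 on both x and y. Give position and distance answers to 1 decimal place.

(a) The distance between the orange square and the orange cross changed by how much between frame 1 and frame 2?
+2.1

Distance in frame 1: 6.8. Distance in frame 2: 8.9.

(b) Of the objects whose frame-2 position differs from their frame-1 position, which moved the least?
the brown circle

(moved 1.0)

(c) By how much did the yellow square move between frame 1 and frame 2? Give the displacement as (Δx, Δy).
(-1.5, 1.9)

The yellow square was at (10.8, 9.4) in frame 1 and (9.3, 11.3) in frame 2.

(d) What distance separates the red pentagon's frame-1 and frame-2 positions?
3.4

The red pentagon moved from (5.3, 2.3) to (1.9, 2.0), a distance of √(3.4² + 0.3²) ≈ 3.4.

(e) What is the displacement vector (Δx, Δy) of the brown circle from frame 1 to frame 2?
(-0.9, 0.5)

The brown circle was at (13.0, 7.7) in frame 1 and (12.1, 8.2) in frame 2.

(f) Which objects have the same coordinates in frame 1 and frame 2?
the red square, the yellow pentagon, the purple pentagon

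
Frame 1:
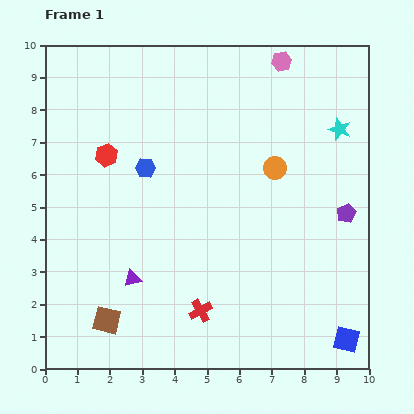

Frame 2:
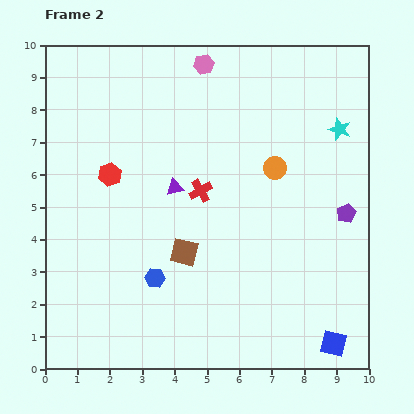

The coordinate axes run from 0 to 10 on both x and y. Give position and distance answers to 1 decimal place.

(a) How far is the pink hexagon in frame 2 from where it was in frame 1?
2.4

The pink hexagon moved from (7.3, 9.5) to (4.9, 9.4), a distance of √(2.4² + 0.1²) ≈ 2.4.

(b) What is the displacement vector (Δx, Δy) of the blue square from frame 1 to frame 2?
(-0.4, -0.1)

The blue square was at (9.3, 0.9) in frame 1 and (8.9, 0.8) in frame 2.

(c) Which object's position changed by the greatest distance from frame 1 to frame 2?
the red cross

(moved 3.7; next 3.4)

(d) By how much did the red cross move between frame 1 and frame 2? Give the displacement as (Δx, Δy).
(0.0, 3.7)

The red cross was at (4.8, 1.8) in frame 1 and (4.8, 5.5) in frame 2.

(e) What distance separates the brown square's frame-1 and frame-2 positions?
3.2

The brown square moved from (1.9, 1.5) to (4.3, 3.6), a distance of √(2.4² + 2.1²) ≈ 3.2.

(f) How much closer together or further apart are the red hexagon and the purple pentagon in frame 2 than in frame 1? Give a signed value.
-0.2

Distance in frame 1: 7.6. Distance in frame 2: 7.4.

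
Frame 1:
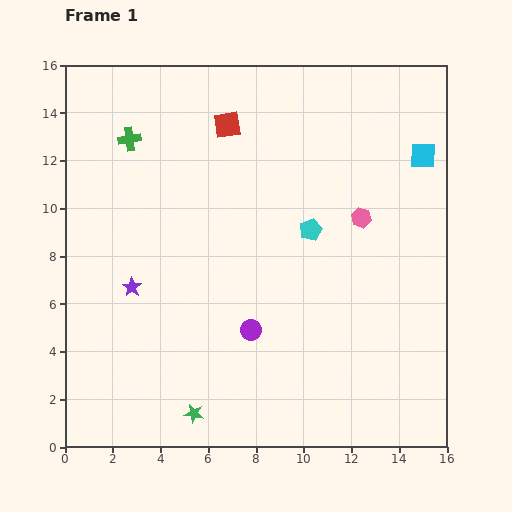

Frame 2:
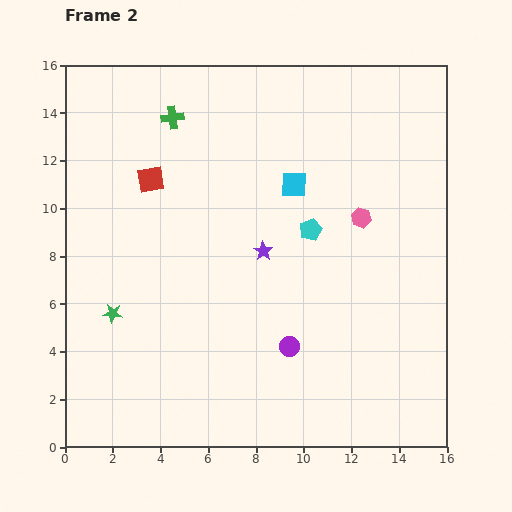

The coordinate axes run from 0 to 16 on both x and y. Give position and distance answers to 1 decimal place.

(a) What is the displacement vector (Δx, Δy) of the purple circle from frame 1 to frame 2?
(1.6, -0.7)

The purple circle was at (7.8, 4.9) in frame 1 and (9.4, 4.2) in frame 2.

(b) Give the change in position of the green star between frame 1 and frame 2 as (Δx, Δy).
(-3.4, 4.2)

The green star was at (5.4, 1.4) in frame 1 and (2.0, 5.6) in frame 2.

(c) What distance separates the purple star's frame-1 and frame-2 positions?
5.7

The purple star moved from (2.8, 6.7) to (8.3, 8.2), a distance of √(5.5² + 1.5²) ≈ 5.7.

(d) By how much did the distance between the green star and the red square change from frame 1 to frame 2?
-6.4

Distance in frame 1: 12.2. Distance in frame 2: 5.8.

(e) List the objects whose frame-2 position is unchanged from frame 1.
the cyan pentagon, the pink hexagon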